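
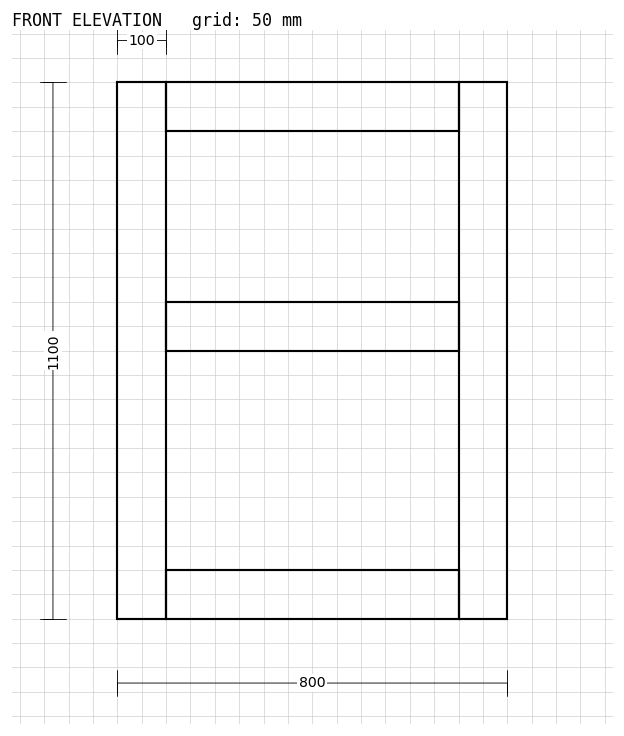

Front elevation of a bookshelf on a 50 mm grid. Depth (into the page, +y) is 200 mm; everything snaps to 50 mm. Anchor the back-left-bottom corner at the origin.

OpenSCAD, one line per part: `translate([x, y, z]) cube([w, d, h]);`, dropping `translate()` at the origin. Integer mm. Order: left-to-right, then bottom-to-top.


cube([100, 200, 1100]);
translate([100, 0, 0]) cube([600, 200, 100]);
translate([100, 0, 550]) cube([600, 200, 100]);
translate([100, 0, 1000]) cube([600, 200, 100]);
translate([700, 0, 0]) cube([100, 200, 1100]);


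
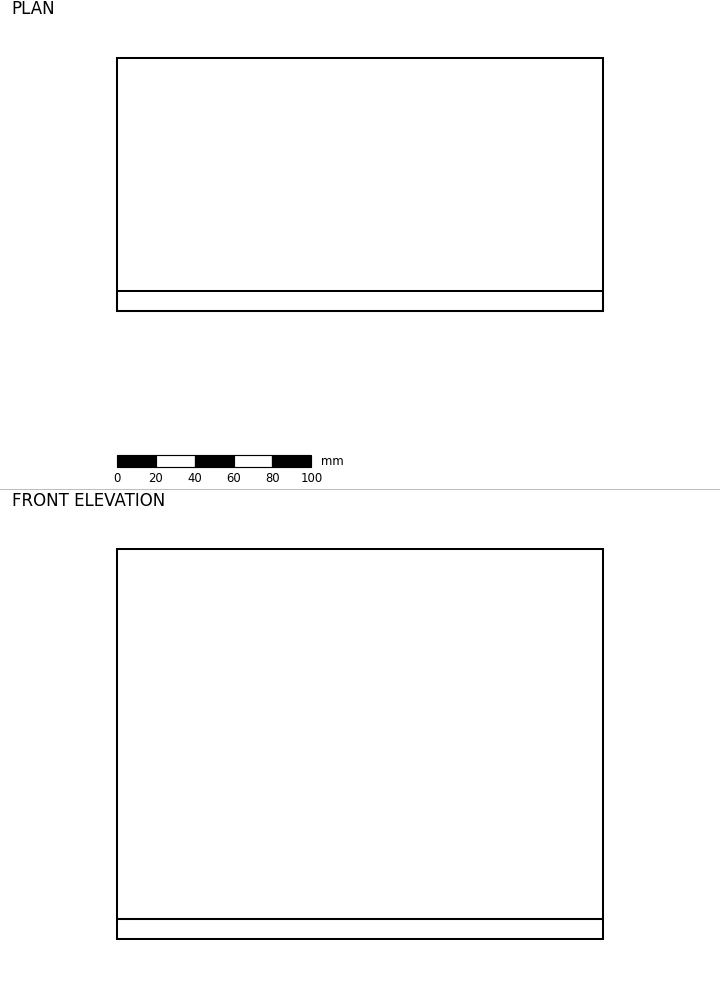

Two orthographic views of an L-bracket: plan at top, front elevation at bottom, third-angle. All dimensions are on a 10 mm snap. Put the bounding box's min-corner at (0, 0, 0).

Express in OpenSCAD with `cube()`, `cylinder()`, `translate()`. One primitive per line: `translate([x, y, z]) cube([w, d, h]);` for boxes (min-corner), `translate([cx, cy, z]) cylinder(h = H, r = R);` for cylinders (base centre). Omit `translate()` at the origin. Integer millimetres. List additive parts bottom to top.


cube([250, 130, 10]);
translate([0, 0, 10]) cube([250, 10, 190]);


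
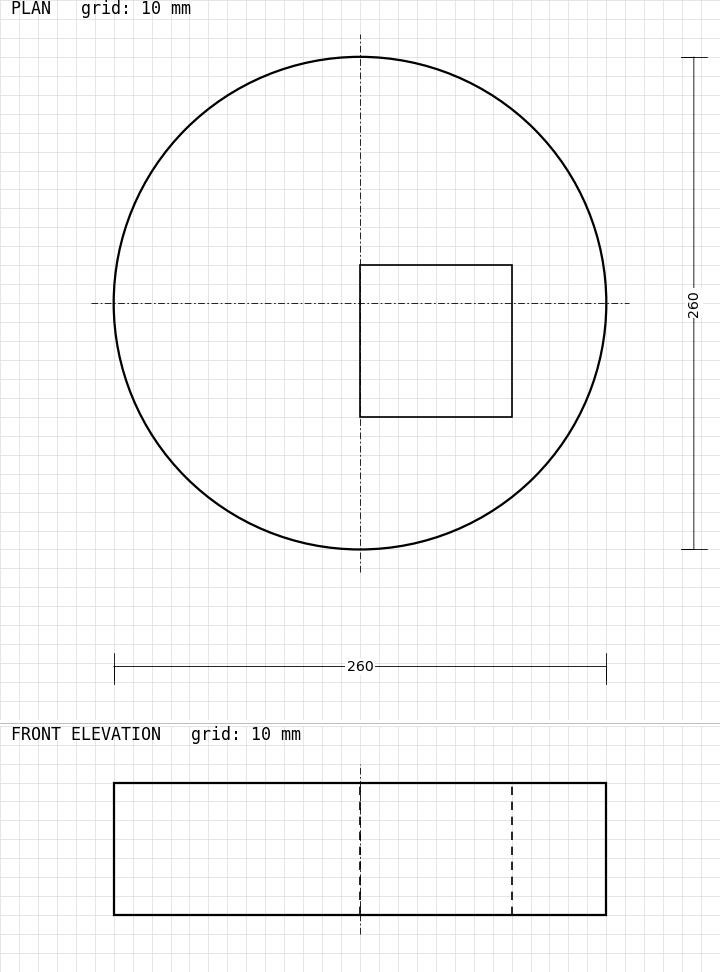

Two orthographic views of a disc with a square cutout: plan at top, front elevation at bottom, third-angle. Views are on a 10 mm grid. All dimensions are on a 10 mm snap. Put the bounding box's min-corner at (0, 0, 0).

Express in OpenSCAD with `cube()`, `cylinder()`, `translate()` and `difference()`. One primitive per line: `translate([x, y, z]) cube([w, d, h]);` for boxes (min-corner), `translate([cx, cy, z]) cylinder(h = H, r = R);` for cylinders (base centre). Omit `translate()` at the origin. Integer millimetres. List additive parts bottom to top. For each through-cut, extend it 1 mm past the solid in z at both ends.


difference() {
  translate([130, 130, 0]) cylinder(h = 70, r = 130);
  translate([130, 70, -1]) cube([80, 80, 72]);
}


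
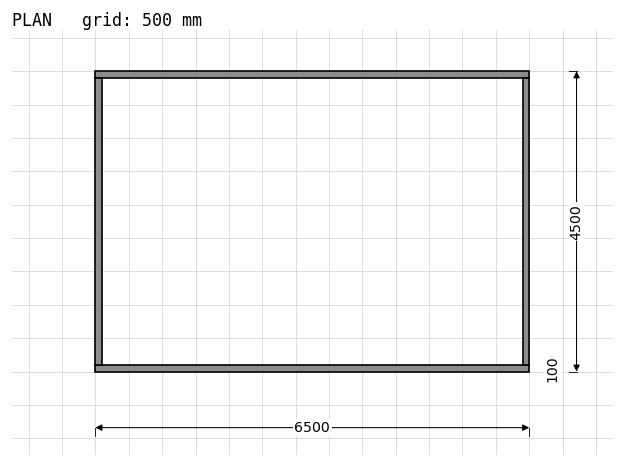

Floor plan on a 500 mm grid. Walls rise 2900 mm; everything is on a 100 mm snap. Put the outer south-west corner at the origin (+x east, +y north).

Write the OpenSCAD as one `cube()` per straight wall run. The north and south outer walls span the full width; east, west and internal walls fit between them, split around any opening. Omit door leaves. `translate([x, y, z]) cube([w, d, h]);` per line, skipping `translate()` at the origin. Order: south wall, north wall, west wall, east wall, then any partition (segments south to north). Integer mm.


cube([6500, 100, 2900]);
translate([0, 4400, 0]) cube([6500, 100, 2900]);
translate([0, 100, 0]) cube([100, 4300, 2900]);
translate([6400, 100, 0]) cube([100, 4300, 2900]);


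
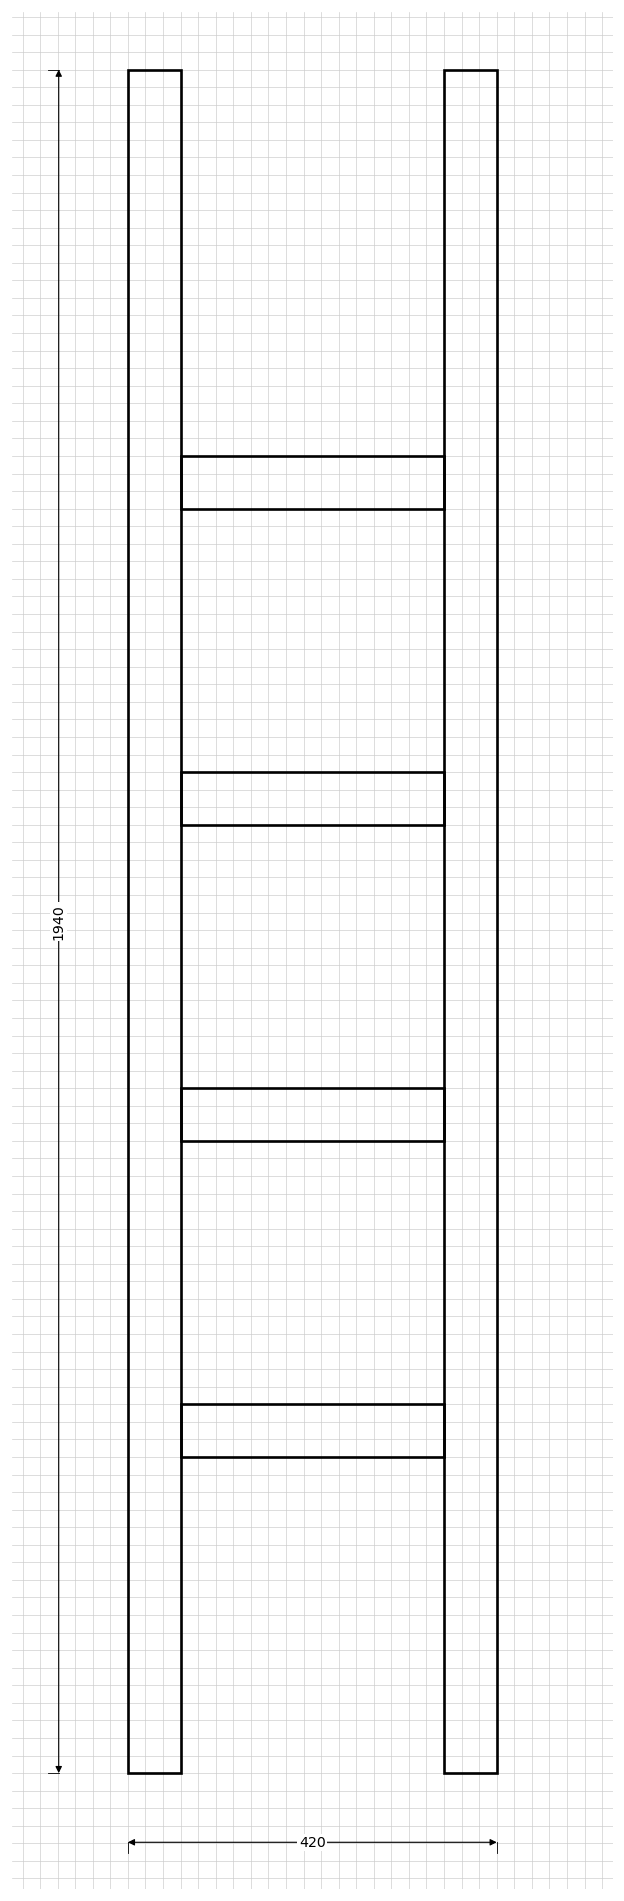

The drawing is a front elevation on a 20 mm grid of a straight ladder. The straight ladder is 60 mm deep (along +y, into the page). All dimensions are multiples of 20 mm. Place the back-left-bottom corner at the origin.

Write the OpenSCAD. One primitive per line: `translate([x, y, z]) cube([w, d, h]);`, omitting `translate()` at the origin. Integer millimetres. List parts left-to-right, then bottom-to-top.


cube([60, 60, 1940]);
translate([60, 0, 360]) cube([300, 60, 60]);
translate([60, 0, 720]) cube([300, 60, 60]);
translate([60, 0, 1080]) cube([300, 60, 60]);
translate([60, 0, 1440]) cube([300, 60, 60]);
translate([360, 0, 0]) cube([60, 60, 1940]);


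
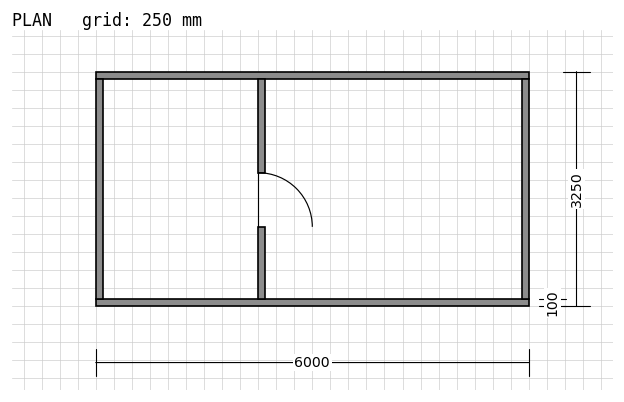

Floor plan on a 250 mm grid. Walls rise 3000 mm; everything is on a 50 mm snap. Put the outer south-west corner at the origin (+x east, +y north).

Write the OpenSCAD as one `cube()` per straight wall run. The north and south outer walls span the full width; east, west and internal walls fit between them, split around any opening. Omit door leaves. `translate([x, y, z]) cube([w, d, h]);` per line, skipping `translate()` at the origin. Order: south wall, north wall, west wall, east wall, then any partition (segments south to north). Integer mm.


cube([6000, 100, 3000]);
translate([0, 3150, 0]) cube([6000, 100, 3000]);
translate([0, 100, 0]) cube([100, 3050, 3000]);
translate([5900, 100, 0]) cube([100, 3050, 3000]);
translate([2250, 100, 0]) cube([100, 1000, 3000]);
translate([2250, 1850, 0]) cube([100, 1300, 3000]);


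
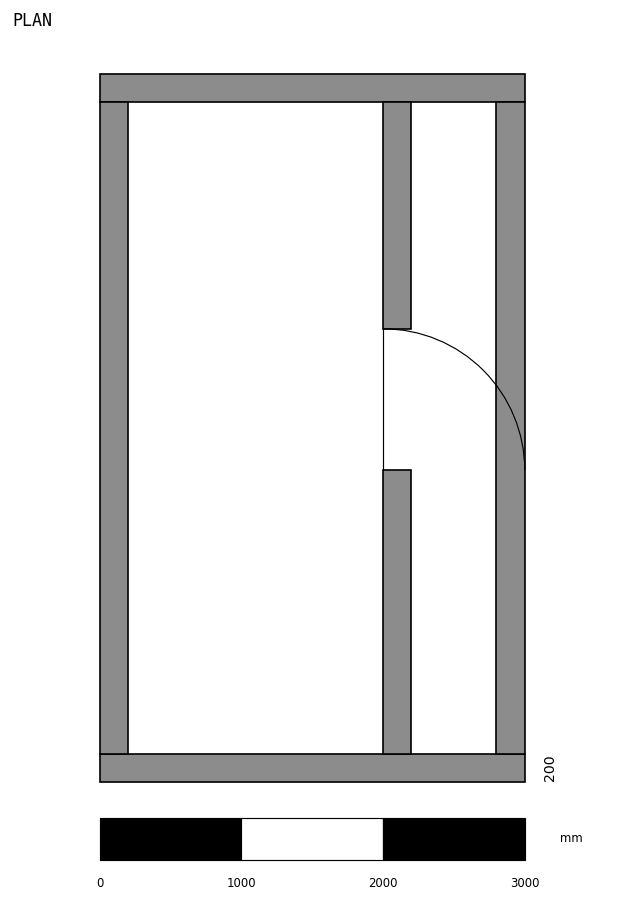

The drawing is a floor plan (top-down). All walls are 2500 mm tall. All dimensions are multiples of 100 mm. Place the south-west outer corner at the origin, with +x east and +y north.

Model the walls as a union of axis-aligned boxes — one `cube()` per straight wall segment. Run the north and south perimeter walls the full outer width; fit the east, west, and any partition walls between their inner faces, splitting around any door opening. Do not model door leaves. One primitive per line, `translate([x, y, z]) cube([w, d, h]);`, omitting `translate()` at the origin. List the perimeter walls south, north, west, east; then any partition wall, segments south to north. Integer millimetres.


cube([3000, 200, 2500]);
translate([0, 4800, 0]) cube([3000, 200, 2500]);
translate([0, 200, 0]) cube([200, 4600, 2500]);
translate([2800, 200, 0]) cube([200, 4600, 2500]);
translate([2000, 200, 0]) cube([200, 2000, 2500]);
translate([2000, 3200, 0]) cube([200, 1600, 2500]);


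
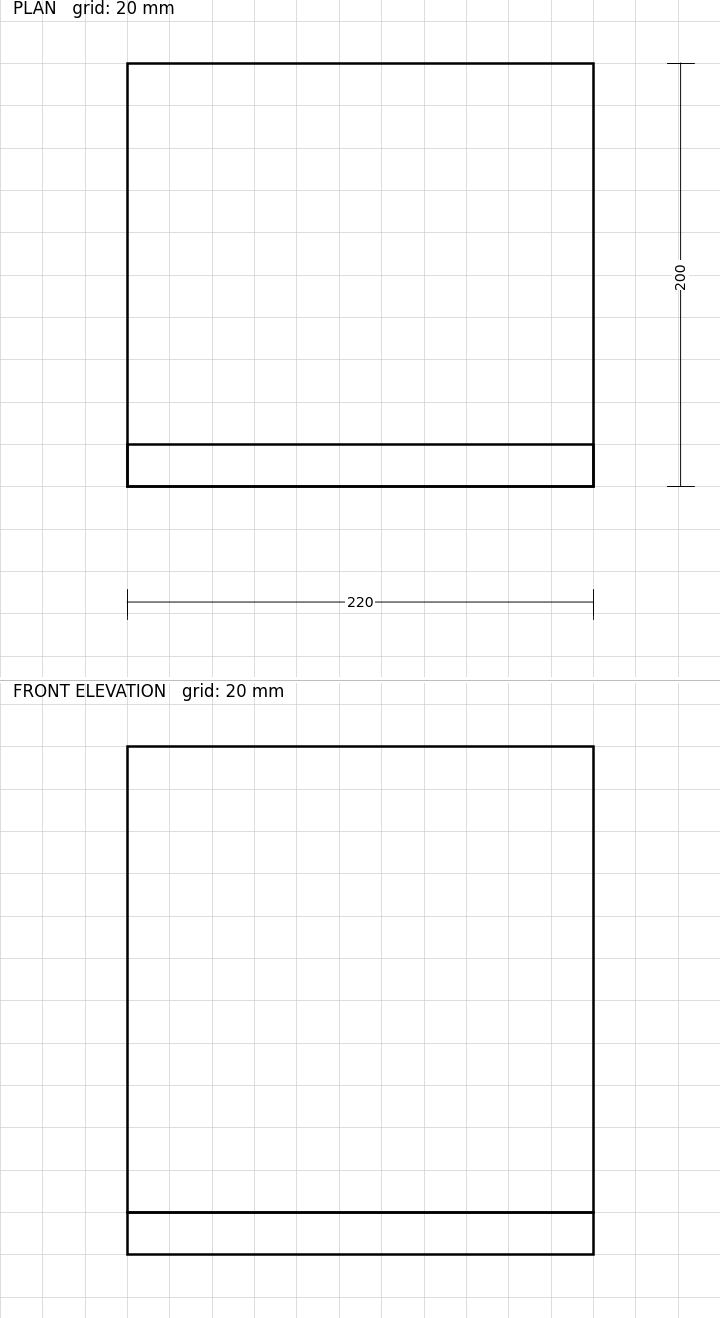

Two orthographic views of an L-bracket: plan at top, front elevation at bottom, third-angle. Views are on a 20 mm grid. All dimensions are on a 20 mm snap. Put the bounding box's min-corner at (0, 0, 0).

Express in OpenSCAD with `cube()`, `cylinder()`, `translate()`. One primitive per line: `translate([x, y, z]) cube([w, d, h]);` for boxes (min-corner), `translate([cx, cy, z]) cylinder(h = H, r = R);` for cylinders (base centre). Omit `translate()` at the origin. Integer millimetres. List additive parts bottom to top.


cube([220, 200, 20]);
translate([0, 0, 20]) cube([220, 20, 220]);


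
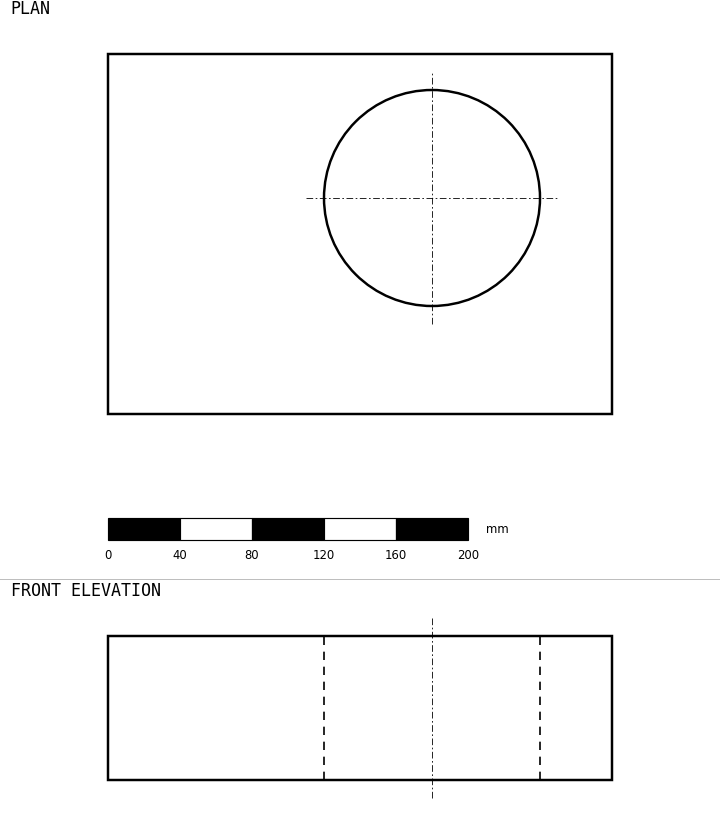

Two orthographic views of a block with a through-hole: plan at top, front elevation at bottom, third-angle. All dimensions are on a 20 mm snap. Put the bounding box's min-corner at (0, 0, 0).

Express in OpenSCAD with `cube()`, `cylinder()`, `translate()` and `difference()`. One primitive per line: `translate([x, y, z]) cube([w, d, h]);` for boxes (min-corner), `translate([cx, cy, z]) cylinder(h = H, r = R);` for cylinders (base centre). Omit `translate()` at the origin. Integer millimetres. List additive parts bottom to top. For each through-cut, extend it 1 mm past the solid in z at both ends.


difference() {
  cube([280, 200, 80]);
  translate([180, 120, -1]) cylinder(h = 82, r = 60);
}


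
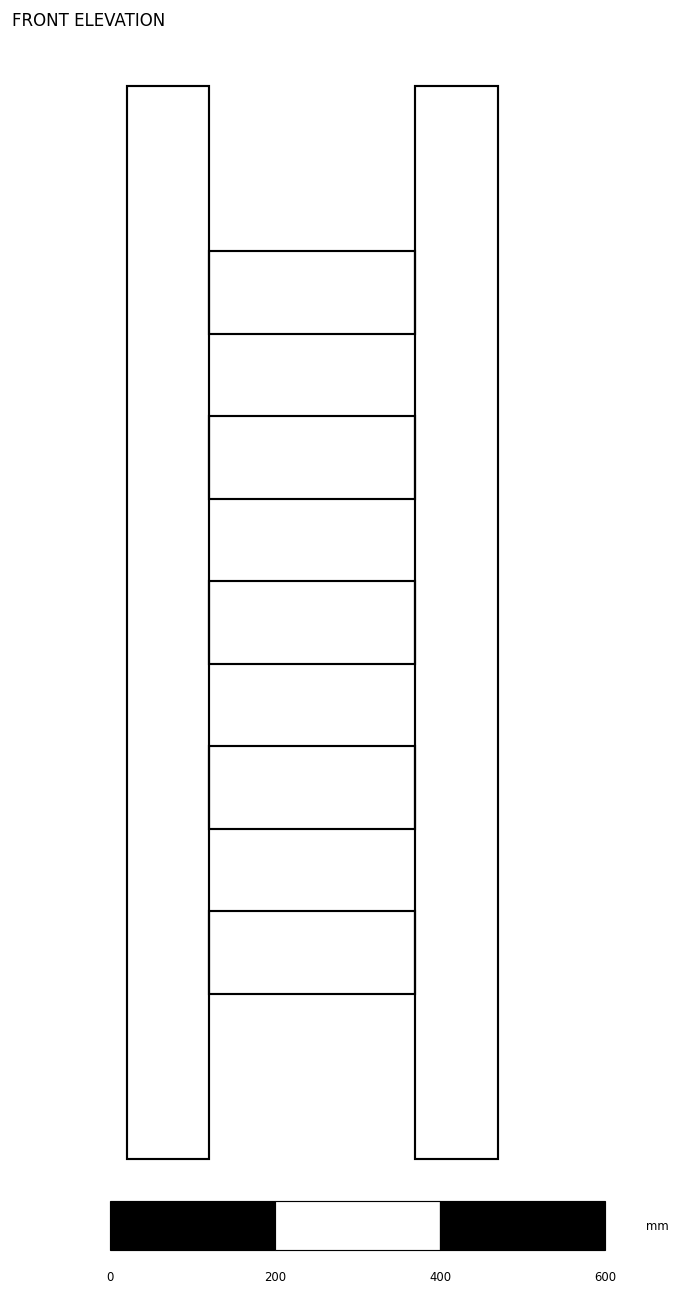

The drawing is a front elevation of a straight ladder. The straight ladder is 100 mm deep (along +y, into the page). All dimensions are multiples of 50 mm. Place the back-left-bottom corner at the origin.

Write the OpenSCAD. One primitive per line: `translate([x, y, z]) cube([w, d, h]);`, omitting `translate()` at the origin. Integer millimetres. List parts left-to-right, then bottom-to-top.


cube([100, 100, 1300]);
translate([100, 0, 200]) cube([250, 100, 100]);
translate([100, 0, 400]) cube([250, 100, 100]);
translate([100, 0, 600]) cube([250, 100, 100]);
translate([100, 0, 800]) cube([250, 100, 100]);
translate([100, 0, 1000]) cube([250, 100, 100]);
translate([350, 0, 0]) cube([100, 100, 1300]);


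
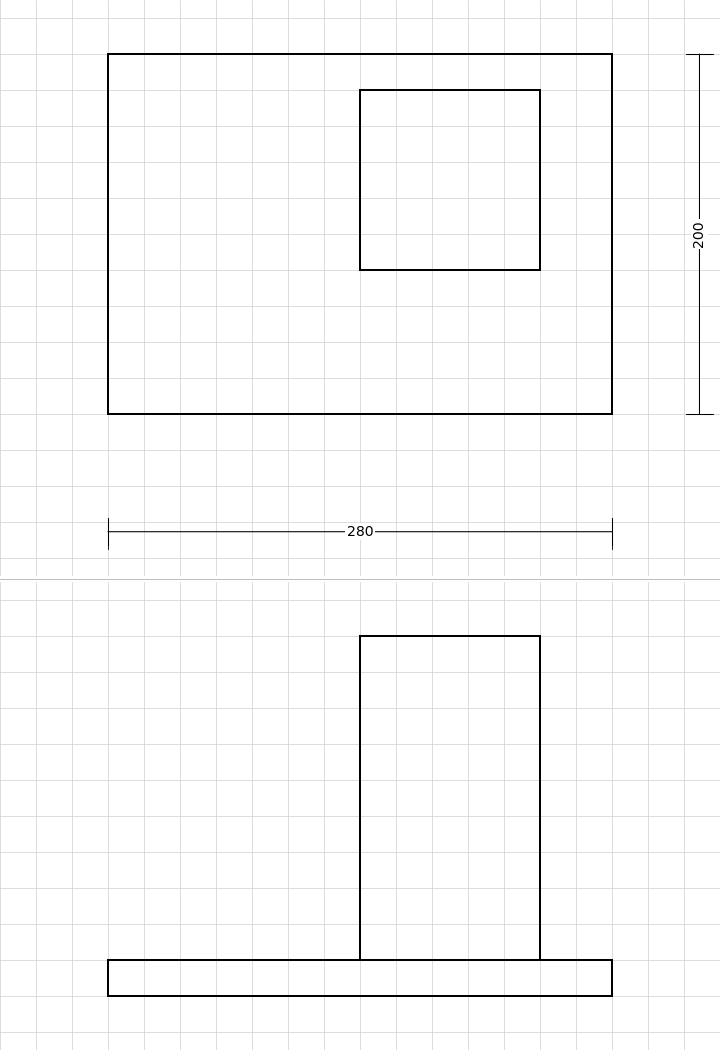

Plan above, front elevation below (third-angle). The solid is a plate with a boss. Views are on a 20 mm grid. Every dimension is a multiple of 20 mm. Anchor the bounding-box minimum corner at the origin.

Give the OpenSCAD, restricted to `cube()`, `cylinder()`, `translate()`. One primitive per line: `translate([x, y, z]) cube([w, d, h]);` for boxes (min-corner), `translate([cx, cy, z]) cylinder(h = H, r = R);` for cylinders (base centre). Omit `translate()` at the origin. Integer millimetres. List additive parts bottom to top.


cube([280, 200, 20]);
translate([140, 80, 20]) cube([100, 100, 180]);


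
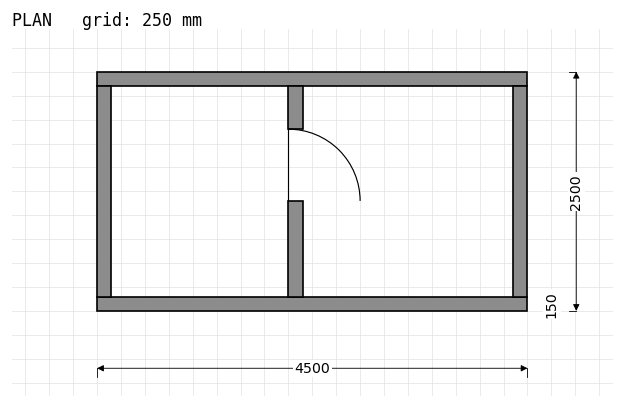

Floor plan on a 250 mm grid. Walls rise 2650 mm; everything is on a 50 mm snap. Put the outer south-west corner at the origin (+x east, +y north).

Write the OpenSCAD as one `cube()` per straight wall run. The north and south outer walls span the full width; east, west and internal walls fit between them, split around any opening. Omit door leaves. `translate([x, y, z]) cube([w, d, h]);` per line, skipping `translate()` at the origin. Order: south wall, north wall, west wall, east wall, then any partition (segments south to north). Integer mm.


cube([4500, 150, 2650]);
translate([0, 2350, 0]) cube([4500, 150, 2650]);
translate([0, 150, 0]) cube([150, 2200, 2650]);
translate([4350, 150, 0]) cube([150, 2200, 2650]);
translate([2000, 150, 0]) cube([150, 1000, 2650]);
translate([2000, 1900, 0]) cube([150, 450, 2650]);


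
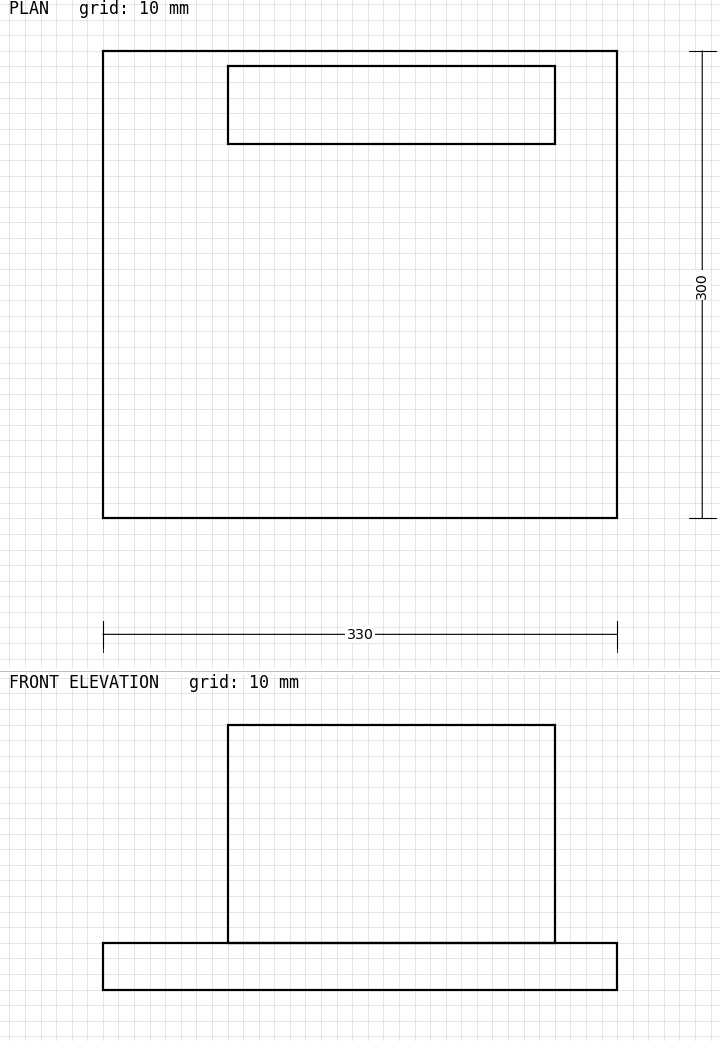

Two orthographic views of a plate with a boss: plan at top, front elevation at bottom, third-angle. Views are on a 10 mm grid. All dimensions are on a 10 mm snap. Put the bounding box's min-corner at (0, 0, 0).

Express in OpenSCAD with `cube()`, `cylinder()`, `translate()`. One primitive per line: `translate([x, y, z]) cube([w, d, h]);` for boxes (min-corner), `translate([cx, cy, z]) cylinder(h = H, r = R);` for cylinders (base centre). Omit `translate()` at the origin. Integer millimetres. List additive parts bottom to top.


cube([330, 300, 30]);
translate([80, 240, 30]) cube([210, 50, 140]);


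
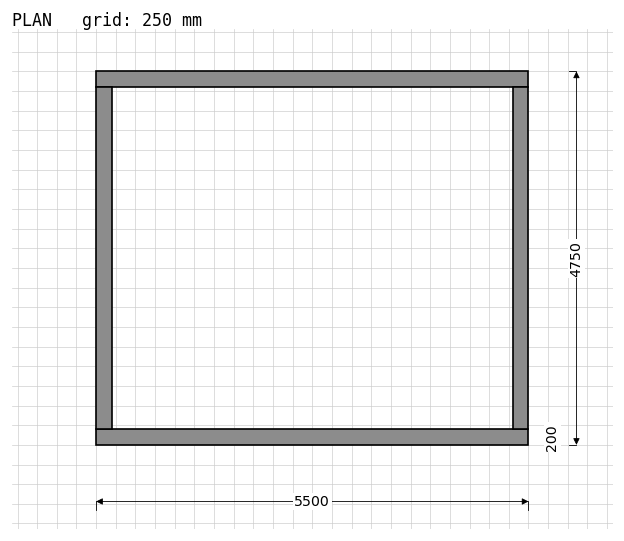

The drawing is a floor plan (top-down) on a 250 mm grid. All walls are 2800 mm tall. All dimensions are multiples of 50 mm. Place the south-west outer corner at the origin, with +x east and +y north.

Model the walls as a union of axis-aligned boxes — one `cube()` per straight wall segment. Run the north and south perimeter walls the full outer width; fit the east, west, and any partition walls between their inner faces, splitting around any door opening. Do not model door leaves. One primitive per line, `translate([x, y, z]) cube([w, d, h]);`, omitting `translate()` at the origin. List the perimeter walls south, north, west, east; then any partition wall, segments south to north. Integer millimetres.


cube([5500, 200, 2800]);
translate([0, 4550, 0]) cube([5500, 200, 2800]);
translate([0, 200, 0]) cube([200, 4350, 2800]);
translate([5300, 200, 0]) cube([200, 4350, 2800]);


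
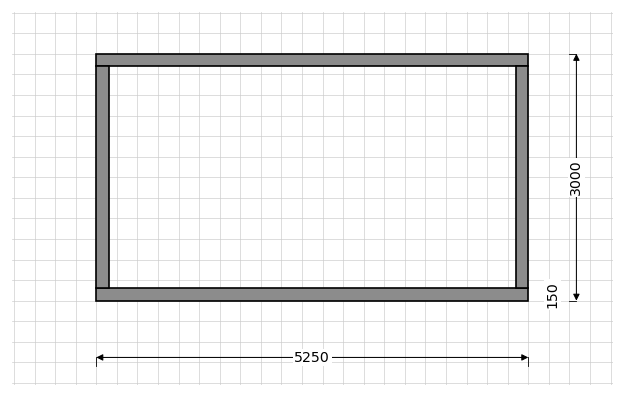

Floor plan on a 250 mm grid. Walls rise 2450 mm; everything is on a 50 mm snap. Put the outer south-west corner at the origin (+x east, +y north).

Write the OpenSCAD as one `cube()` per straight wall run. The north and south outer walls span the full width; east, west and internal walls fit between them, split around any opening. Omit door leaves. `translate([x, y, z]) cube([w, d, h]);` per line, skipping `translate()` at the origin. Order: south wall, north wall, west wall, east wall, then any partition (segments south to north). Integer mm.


cube([5250, 150, 2450]);
translate([0, 2850, 0]) cube([5250, 150, 2450]);
translate([0, 150, 0]) cube([150, 2700, 2450]);
translate([5100, 150, 0]) cube([150, 2700, 2450]);


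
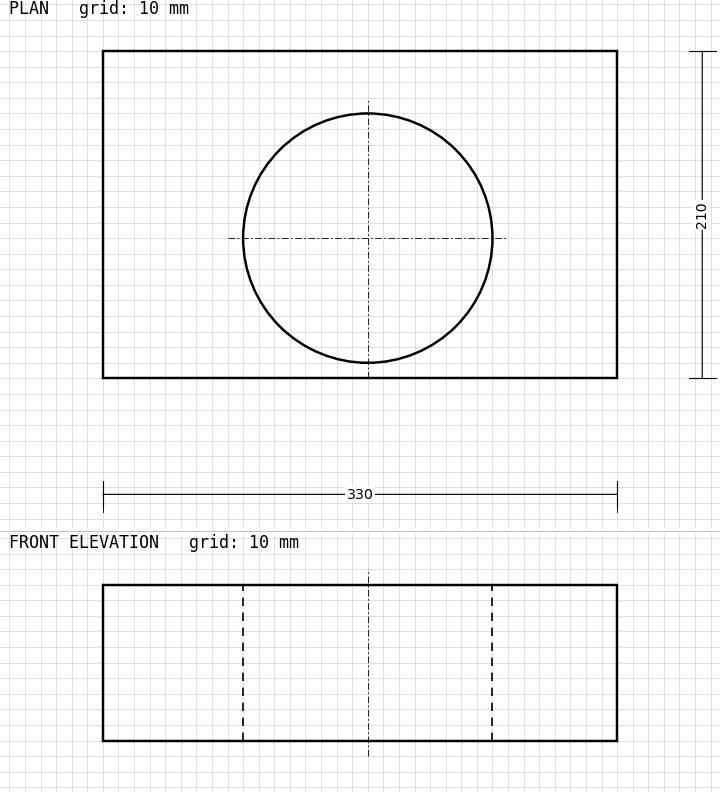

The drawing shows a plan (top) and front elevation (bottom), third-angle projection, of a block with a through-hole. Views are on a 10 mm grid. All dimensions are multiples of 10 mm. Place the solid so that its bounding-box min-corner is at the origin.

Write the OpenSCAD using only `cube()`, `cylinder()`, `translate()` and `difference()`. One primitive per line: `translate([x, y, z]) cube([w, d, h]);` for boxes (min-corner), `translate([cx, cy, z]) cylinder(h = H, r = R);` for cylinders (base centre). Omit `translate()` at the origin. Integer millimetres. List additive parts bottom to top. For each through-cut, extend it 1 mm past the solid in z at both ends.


difference() {
  cube([330, 210, 100]);
  translate([170, 90, -1]) cylinder(h = 102, r = 80);
}


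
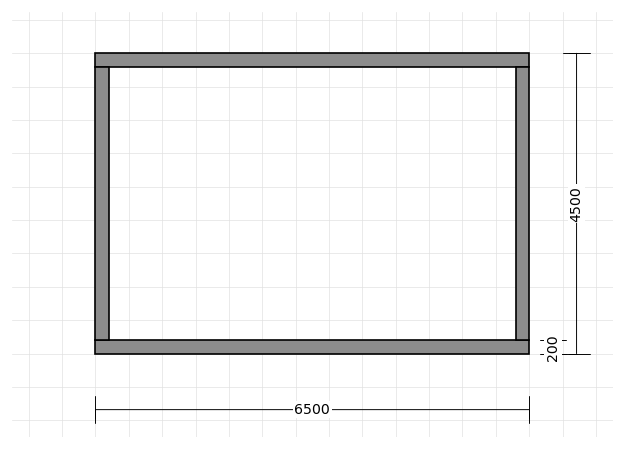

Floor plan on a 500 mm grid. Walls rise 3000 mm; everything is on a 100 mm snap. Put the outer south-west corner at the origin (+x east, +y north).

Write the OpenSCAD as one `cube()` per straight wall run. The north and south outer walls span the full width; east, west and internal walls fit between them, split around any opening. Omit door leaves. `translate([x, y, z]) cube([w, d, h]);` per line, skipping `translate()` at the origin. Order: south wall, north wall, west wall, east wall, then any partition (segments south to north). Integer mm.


cube([6500, 200, 3000]);
translate([0, 4300, 0]) cube([6500, 200, 3000]);
translate([0, 200, 0]) cube([200, 4100, 3000]);
translate([6300, 200, 0]) cube([200, 4100, 3000]);


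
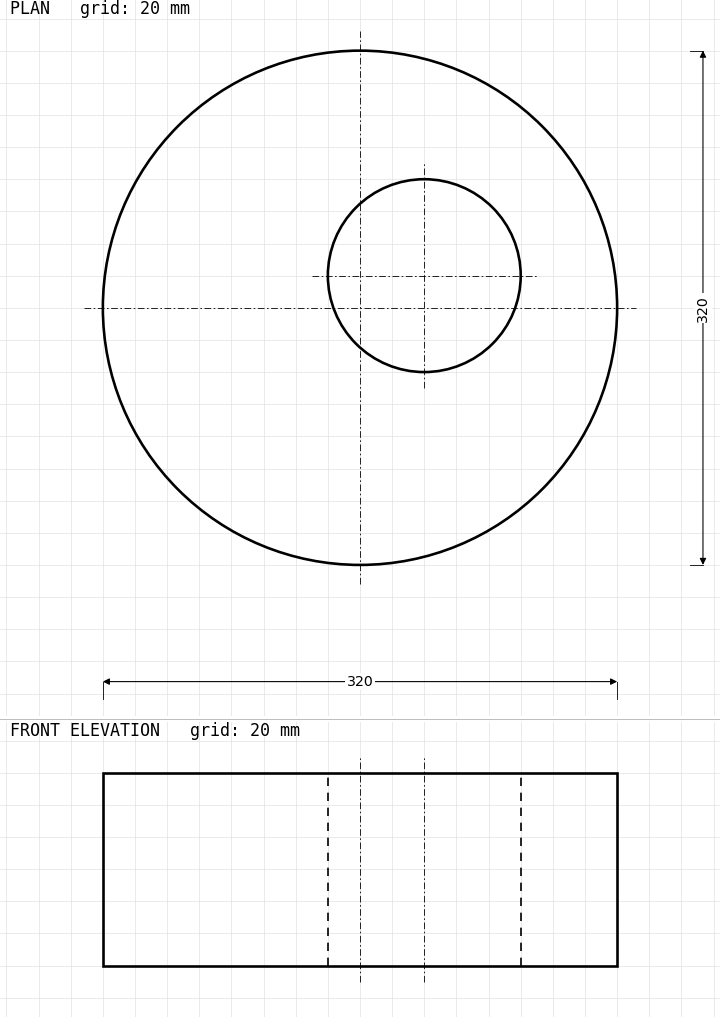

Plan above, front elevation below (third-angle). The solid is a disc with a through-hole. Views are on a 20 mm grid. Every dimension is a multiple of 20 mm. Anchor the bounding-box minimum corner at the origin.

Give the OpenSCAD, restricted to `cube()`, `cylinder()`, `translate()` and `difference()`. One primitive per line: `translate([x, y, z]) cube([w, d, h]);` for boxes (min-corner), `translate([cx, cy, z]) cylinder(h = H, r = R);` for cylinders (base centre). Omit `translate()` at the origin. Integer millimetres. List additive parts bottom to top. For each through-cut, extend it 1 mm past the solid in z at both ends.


difference() {
  translate([160, 160, 0]) cylinder(h = 120, r = 160);
  translate([200, 180, -1]) cylinder(h = 122, r = 60);
}


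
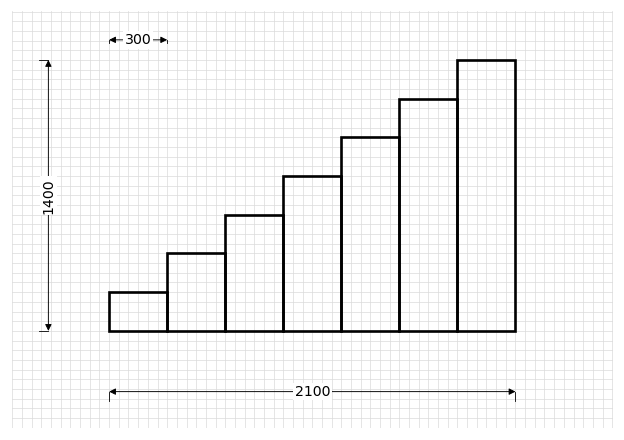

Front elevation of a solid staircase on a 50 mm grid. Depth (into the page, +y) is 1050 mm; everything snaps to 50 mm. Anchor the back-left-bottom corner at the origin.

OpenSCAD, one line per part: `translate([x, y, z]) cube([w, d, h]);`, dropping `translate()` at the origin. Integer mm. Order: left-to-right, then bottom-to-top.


cube([300, 1050, 200]);
translate([300, 0, 0]) cube([300, 1050, 400]);
translate([600, 0, 0]) cube([300, 1050, 600]);
translate([900, 0, 0]) cube([300, 1050, 800]);
translate([1200, 0, 0]) cube([300, 1050, 1000]);
translate([1500, 0, 0]) cube([300, 1050, 1200]);
translate([1800, 0, 0]) cube([300, 1050, 1400]);


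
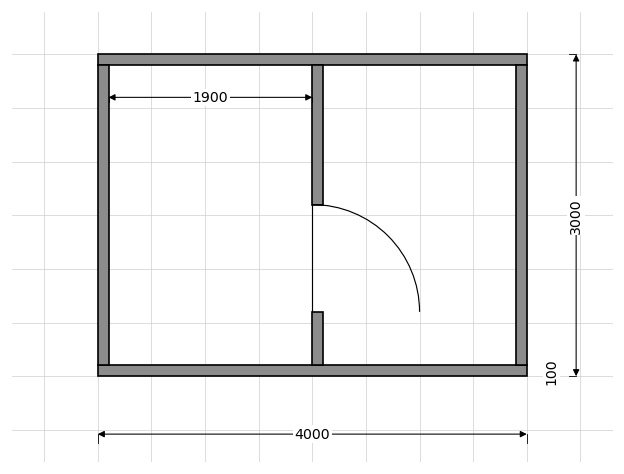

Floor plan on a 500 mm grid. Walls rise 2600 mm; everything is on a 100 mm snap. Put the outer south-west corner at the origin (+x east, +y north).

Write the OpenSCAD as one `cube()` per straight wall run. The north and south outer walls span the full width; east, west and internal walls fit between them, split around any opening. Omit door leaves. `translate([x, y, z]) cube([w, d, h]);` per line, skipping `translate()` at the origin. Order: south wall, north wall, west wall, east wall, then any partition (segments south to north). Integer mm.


cube([4000, 100, 2600]);
translate([0, 2900, 0]) cube([4000, 100, 2600]);
translate([0, 100, 0]) cube([100, 2800, 2600]);
translate([3900, 100, 0]) cube([100, 2800, 2600]);
translate([2000, 100, 0]) cube([100, 500, 2600]);
translate([2000, 1600, 0]) cube([100, 1300, 2600]);


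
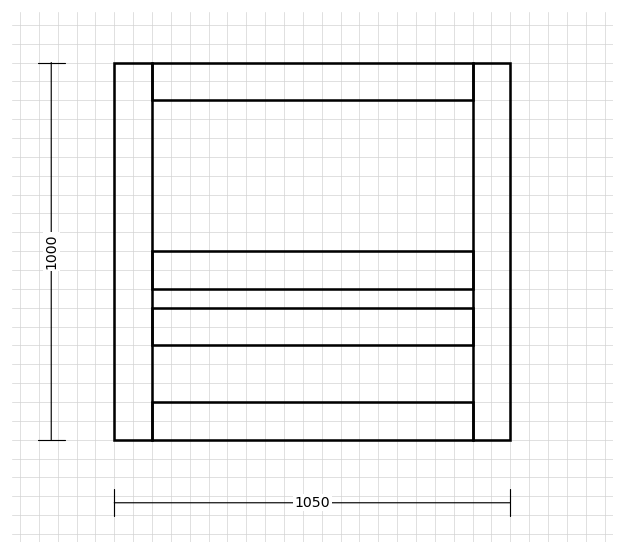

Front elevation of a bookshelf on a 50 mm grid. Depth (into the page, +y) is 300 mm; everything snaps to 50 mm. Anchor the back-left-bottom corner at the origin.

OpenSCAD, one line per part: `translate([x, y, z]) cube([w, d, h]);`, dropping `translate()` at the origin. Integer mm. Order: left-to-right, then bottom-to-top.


cube([100, 300, 1000]);
translate([100, 0, 0]) cube([850, 300, 100]);
translate([100, 0, 250]) cube([850, 300, 100]);
translate([100, 0, 400]) cube([850, 300, 100]);
translate([100, 0, 900]) cube([850, 300, 100]);
translate([950, 0, 0]) cube([100, 300, 1000]);


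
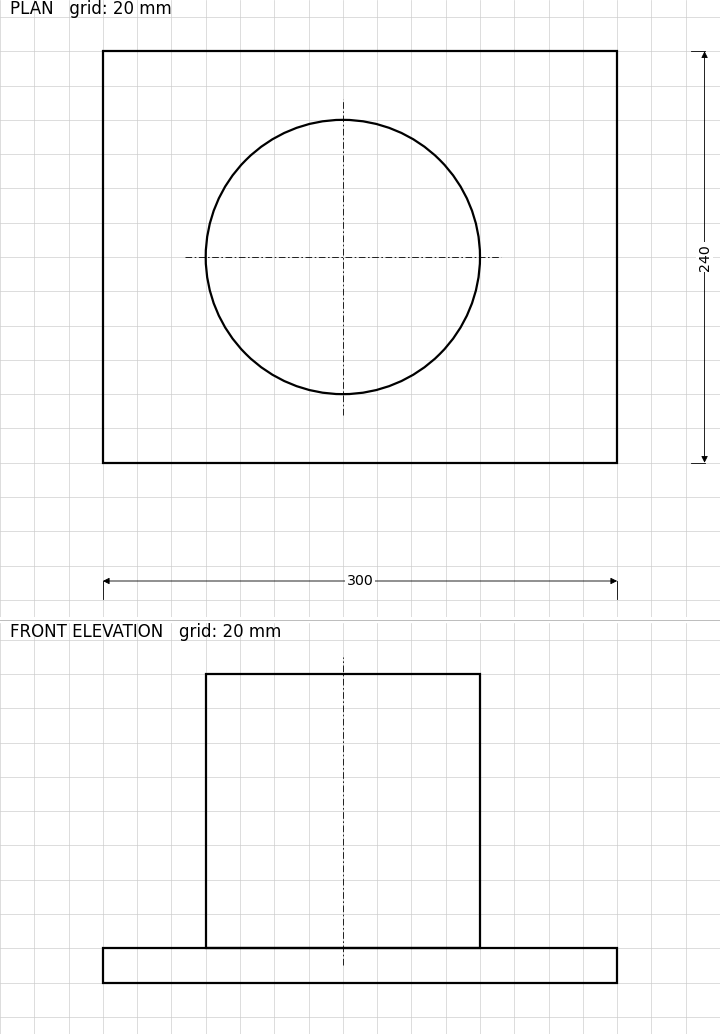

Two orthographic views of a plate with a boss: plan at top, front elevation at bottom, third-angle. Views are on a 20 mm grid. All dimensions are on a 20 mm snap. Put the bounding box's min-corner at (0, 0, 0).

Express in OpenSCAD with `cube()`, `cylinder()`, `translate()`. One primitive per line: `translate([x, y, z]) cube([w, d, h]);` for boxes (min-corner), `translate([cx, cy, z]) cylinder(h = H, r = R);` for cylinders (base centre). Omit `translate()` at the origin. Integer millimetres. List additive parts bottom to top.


cube([300, 240, 20]);
translate([140, 120, 20]) cylinder(h = 160, r = 80);


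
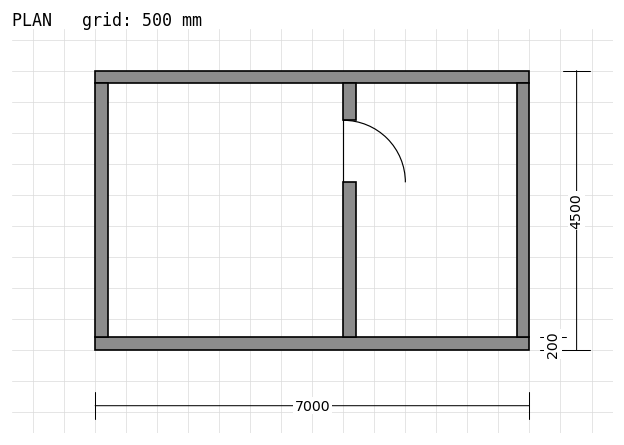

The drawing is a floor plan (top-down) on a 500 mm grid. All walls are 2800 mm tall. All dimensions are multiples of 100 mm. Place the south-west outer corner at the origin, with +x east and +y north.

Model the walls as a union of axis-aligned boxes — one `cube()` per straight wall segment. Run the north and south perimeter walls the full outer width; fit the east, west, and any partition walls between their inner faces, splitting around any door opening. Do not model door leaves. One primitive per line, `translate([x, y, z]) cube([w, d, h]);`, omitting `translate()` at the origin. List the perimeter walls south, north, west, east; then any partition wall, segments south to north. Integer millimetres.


cube([7000, 200, 2800]);
translate([0, 4300, 0]) cube([7000, 200, 2800]);
translate([0, 200, 0]) cube([200, 4100, 2800]);
translate([6800, 200, 0]) cube([200, 4100, 2800]);
translate([4000, 200, 0]) cube([200, 2500, 2800]);
translate([4000, 3700, 0]) cube([200, 600, 2800]);


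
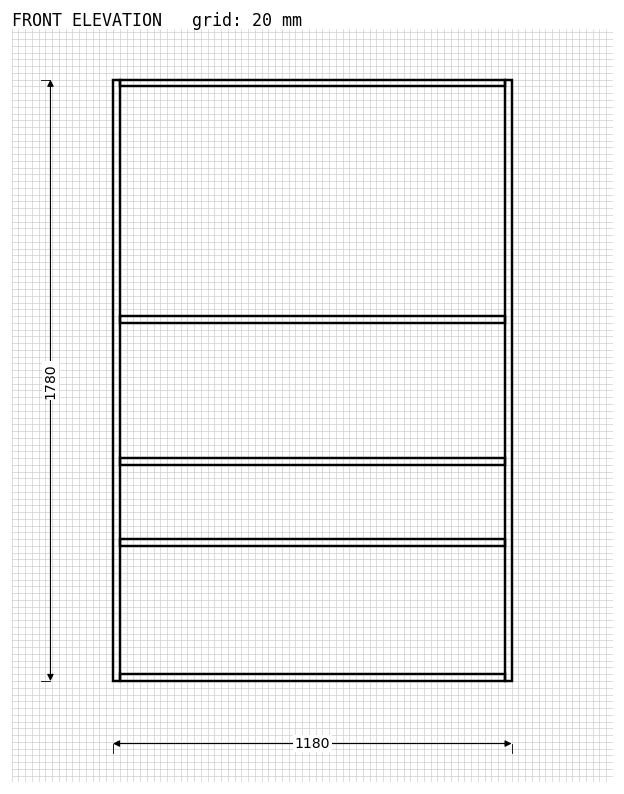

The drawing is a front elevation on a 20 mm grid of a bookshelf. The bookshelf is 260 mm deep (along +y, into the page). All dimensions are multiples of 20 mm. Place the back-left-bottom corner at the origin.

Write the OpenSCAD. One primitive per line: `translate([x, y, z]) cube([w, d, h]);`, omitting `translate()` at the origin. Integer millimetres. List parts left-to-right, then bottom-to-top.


cube([20, 260, 1780]);
translate([20, 0, 0]) cube([1140, 260, 20]);
translate([20, 0, 400]) cube([1140, 260, 20]);
translate([20, 0, 640]) cube([1140, 260, 20]);
translate([20, 0, 1060]) cube([1140, 260, 20]);
translate([20, 0, 1760]) cube([1140, 260, 20]);
translate([1160, 0, 0]) cube([20, 260, 1780]);


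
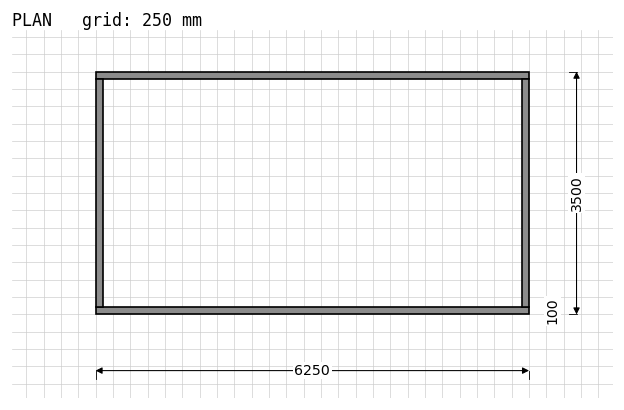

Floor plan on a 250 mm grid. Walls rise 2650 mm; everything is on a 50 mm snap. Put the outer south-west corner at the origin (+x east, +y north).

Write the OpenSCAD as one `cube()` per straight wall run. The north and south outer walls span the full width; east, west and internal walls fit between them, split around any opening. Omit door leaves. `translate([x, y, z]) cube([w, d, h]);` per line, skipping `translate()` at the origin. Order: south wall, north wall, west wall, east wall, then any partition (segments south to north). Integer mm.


cube([6250, 100, 2650]);
translate([0, 3400, 0]) cube([6250, 100, 2650]);
translate([0, 100, 0]) cube([100, 3300, 2650]);
translate([6150, 100, 0]) cube([100, 3300, 2650]);


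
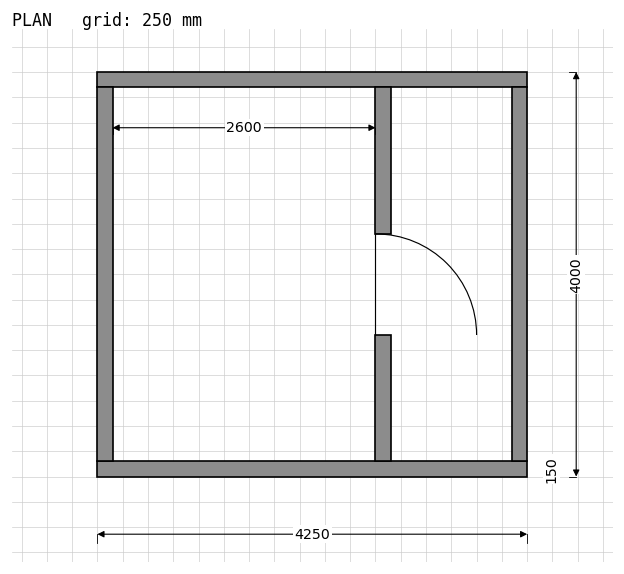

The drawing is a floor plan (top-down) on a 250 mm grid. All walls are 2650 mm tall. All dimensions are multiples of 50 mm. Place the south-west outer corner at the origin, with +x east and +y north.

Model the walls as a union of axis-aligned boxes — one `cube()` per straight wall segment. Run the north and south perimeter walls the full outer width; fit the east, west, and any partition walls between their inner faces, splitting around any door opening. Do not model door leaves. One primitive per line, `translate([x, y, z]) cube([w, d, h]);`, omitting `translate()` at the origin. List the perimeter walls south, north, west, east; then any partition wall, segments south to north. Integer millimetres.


cube([4250, 150, 2650]);
translate([0, 3850, 0]) cube([4250, 150, 2650]);
translate([0, 150, 0]) cube([150, 3700, 2650]);
translate([4100, 150, 0]) cube([150, 3700, 2650]);
translate([2750, 150, 0]) cube([150, 1250, 2650]);
translate([2750, 2400, 0]) cube([150, 1450, 2650]);


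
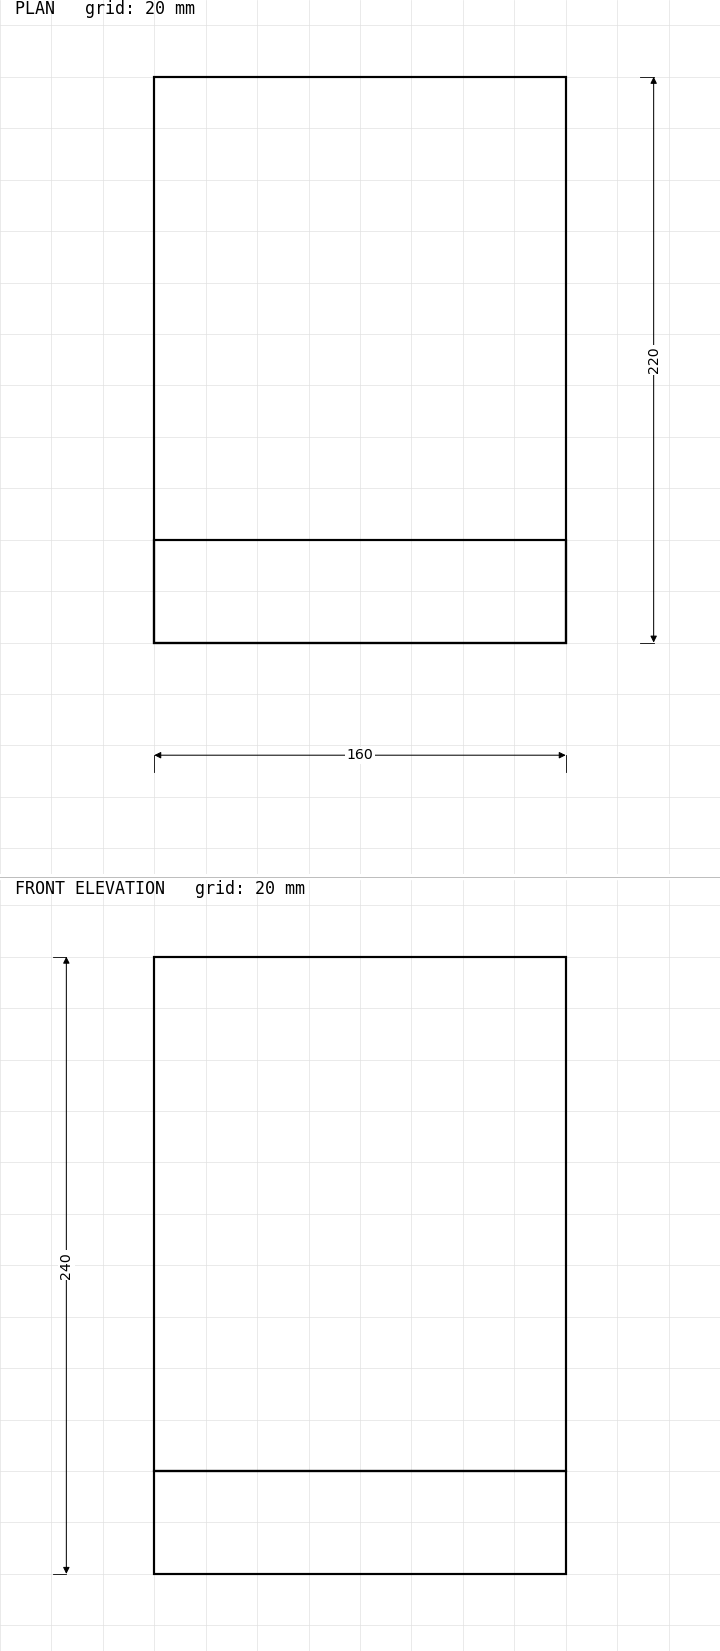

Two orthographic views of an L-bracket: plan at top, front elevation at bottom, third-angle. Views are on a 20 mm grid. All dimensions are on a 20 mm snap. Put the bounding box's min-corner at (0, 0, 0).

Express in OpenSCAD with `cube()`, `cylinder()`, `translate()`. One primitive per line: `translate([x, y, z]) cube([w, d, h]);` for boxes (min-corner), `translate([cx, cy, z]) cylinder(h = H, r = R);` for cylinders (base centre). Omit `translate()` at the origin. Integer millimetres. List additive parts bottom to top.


cube([160, 220, 40]);
translate([0, 0, 40]) cube([160, 40, 200]);


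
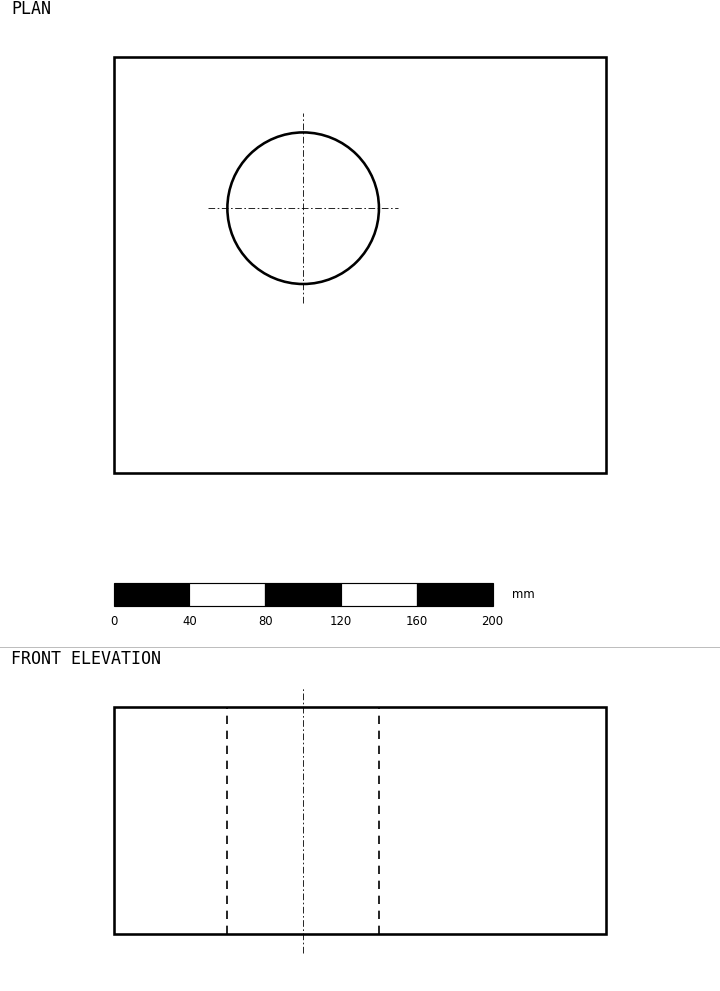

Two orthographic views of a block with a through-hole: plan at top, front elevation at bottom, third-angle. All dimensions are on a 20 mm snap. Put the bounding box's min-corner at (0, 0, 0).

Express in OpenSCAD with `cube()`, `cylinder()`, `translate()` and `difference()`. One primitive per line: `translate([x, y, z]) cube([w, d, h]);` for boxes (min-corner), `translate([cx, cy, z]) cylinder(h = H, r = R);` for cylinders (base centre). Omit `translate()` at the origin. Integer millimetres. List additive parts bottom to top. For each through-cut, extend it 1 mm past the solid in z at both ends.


difference() {
  cube([260, 220, 120]);
  translate([100, 140, -1]) cylinder(h = 122, r = 40);
}


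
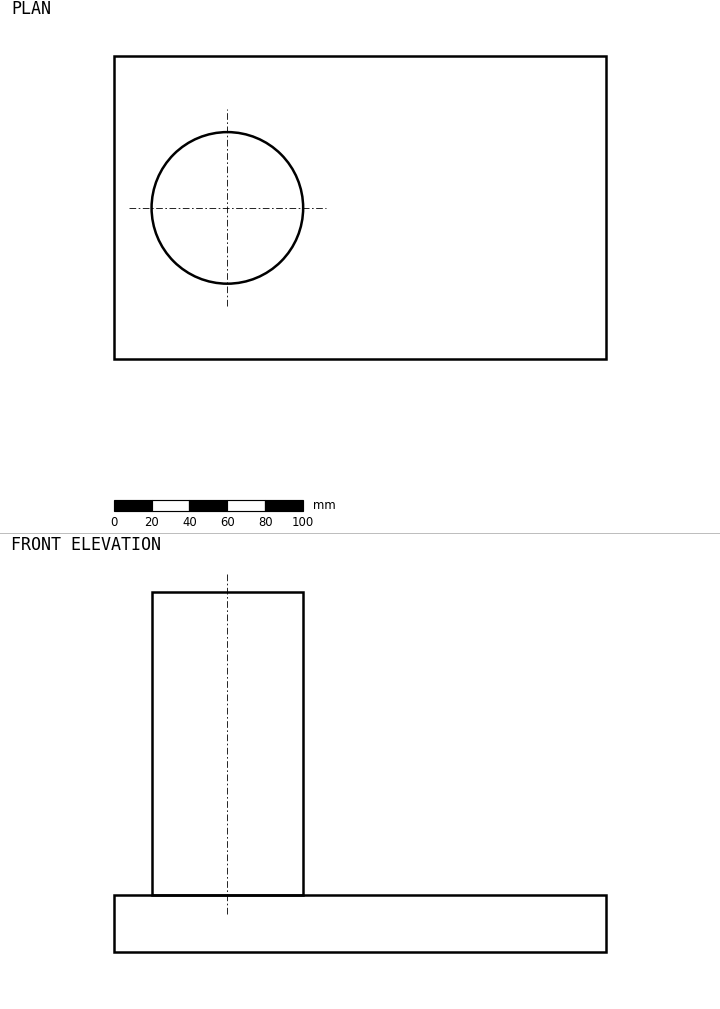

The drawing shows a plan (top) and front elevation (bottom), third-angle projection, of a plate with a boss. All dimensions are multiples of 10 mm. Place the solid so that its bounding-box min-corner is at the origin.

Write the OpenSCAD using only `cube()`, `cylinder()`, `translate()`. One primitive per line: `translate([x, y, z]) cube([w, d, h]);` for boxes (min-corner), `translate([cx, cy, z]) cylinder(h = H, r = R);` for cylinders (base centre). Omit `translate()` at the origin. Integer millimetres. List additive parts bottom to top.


cube([260, 160, 30]);
translate([60, 80, 30]) cylinder(h = 160, r = 40);


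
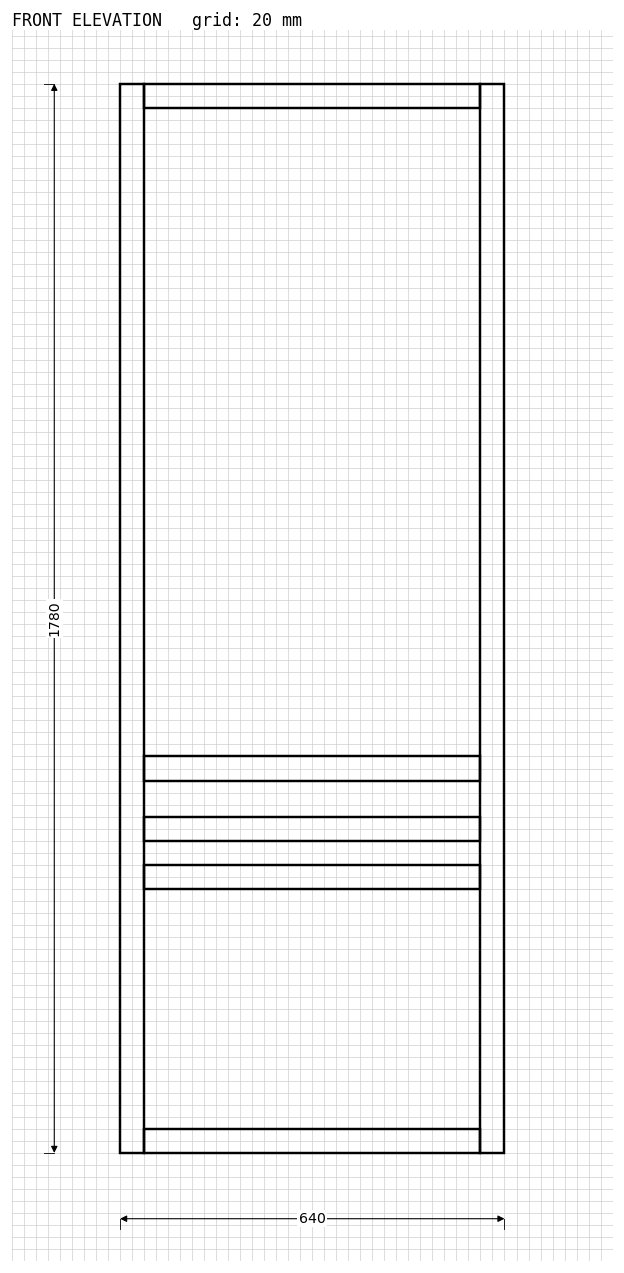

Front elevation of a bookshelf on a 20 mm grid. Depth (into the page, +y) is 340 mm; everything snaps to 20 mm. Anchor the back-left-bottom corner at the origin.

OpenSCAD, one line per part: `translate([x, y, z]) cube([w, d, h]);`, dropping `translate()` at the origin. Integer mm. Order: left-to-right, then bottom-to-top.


cube([40, 340, 1780]);
translate([40, 0, 0]) cube([560, 340, 40]);
translate([40, 0, 440]) cube([560, 340, 40]);
translate([40, 0, 520]) cube([560, 340, 40]);
translate([40, 0, 620]) cube([560, 340, 40]);
translate([40, 0, 1740]) cube([560, 340, 40]);
translate([600, 0, 0]) cube([40, 340, 1780]);


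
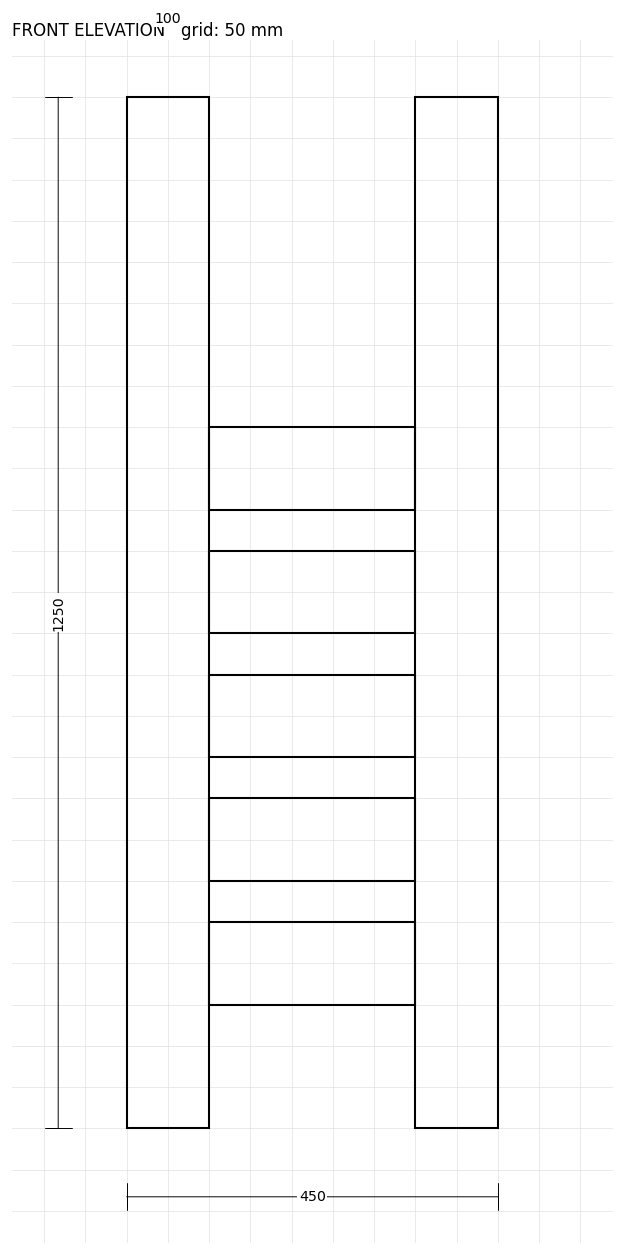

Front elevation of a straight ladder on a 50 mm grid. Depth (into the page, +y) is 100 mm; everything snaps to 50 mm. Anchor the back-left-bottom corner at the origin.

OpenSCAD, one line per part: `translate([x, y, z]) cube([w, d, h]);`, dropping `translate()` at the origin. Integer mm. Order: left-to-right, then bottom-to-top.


cube([100, 100, 1250]);
translate([100, 0, 150]) cube([250, 100, 100]);
translate([100, 0, 300]) cube([250, 100, 100]);
translate([100, 0, 450]) cube([250, 100, 100]);
translate([100, 0, 600]) cube([250, 100, 100]);
translate([100, 0, 750]) cube([250, 100, 100]);
translate([350, 0, 0]) cube([100, 100, 1250]);


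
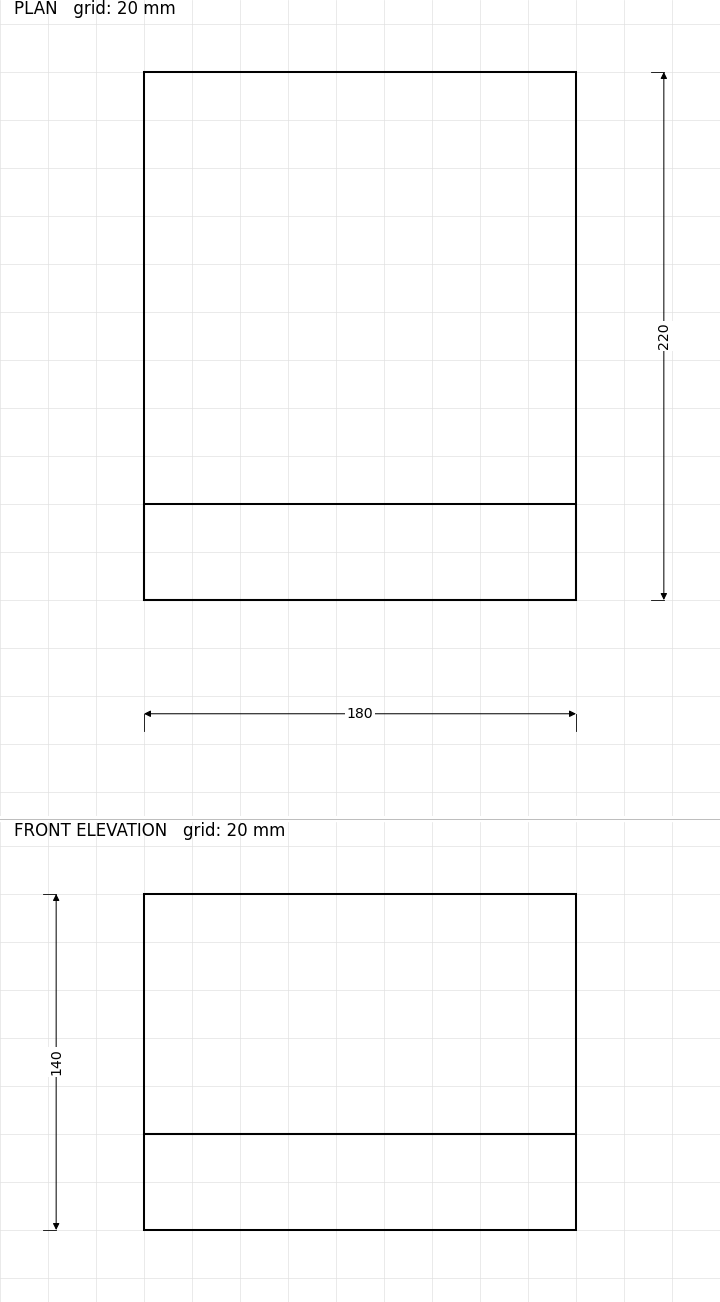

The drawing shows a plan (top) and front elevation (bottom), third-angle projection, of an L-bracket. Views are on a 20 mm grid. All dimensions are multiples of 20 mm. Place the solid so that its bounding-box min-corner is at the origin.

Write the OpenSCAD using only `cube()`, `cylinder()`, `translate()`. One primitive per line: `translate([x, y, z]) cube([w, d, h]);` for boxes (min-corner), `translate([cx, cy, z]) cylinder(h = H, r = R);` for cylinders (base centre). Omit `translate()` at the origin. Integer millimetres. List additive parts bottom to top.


cube([180, 220, 40]);
translate([0, 0, 40]) cube([180, 40, 100]);


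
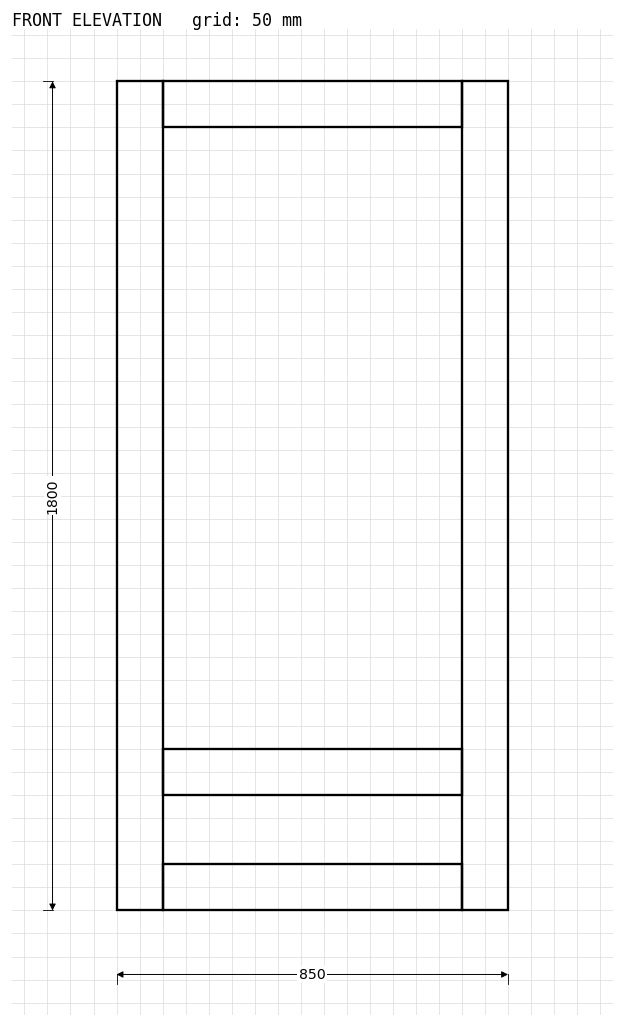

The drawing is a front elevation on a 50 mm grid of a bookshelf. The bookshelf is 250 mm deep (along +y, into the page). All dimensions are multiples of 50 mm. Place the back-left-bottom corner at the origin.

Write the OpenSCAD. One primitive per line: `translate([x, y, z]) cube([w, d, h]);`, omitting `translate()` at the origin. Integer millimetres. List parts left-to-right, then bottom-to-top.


cube([100, 250, 1800]);
translate([100, 0, 0]) cube([650, 250, 100]);
translate([100, 0, 250]) cube([650, 250, 100]);
translate([100, 0, 1700]) cube([650, 250, 100]);
translate([750, 0, 0]) cube([100, 250, 1800]);


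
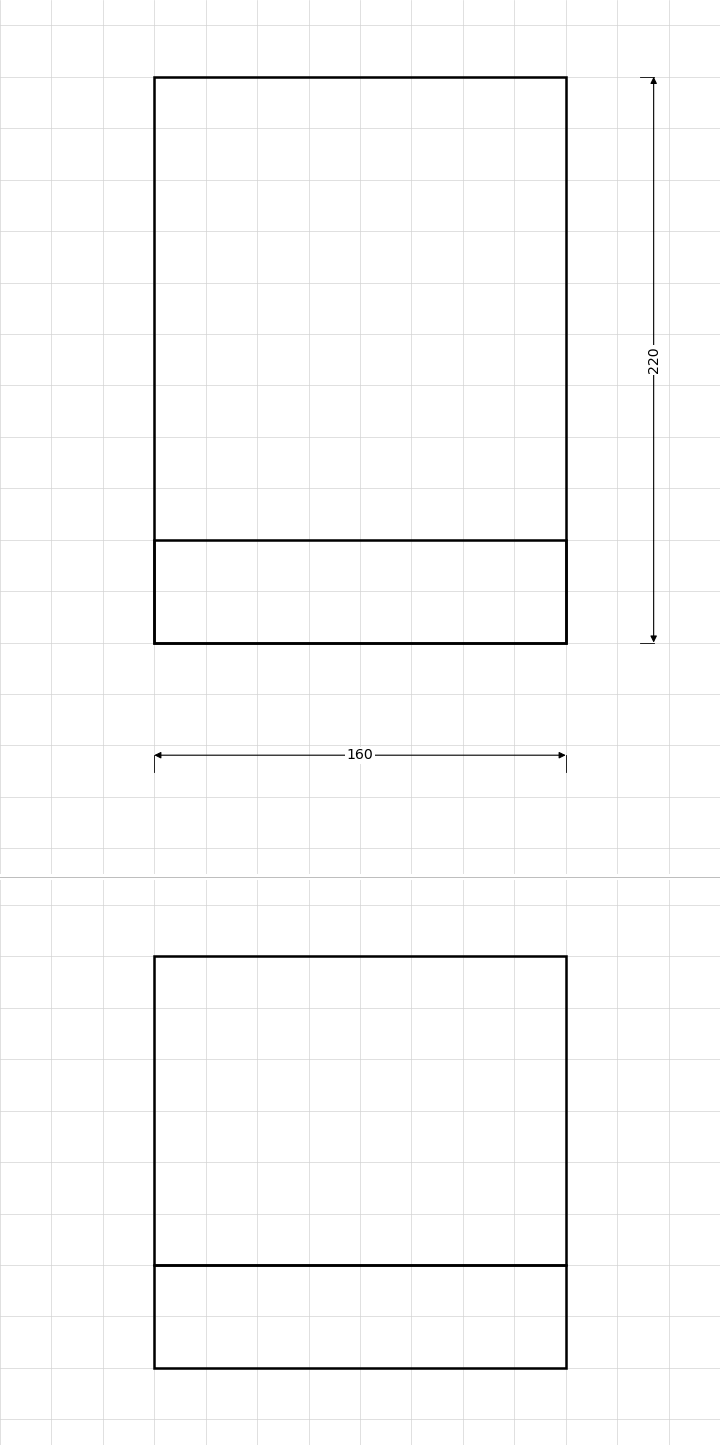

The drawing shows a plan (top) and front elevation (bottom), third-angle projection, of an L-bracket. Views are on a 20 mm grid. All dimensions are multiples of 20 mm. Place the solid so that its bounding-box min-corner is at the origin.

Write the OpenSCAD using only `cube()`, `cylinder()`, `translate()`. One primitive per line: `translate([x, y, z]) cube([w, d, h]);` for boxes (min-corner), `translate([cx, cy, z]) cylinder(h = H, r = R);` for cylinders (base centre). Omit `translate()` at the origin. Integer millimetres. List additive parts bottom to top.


cube([160, 220, 40]);
translate([0, 0, 40]) cube([160, 40, 120]);


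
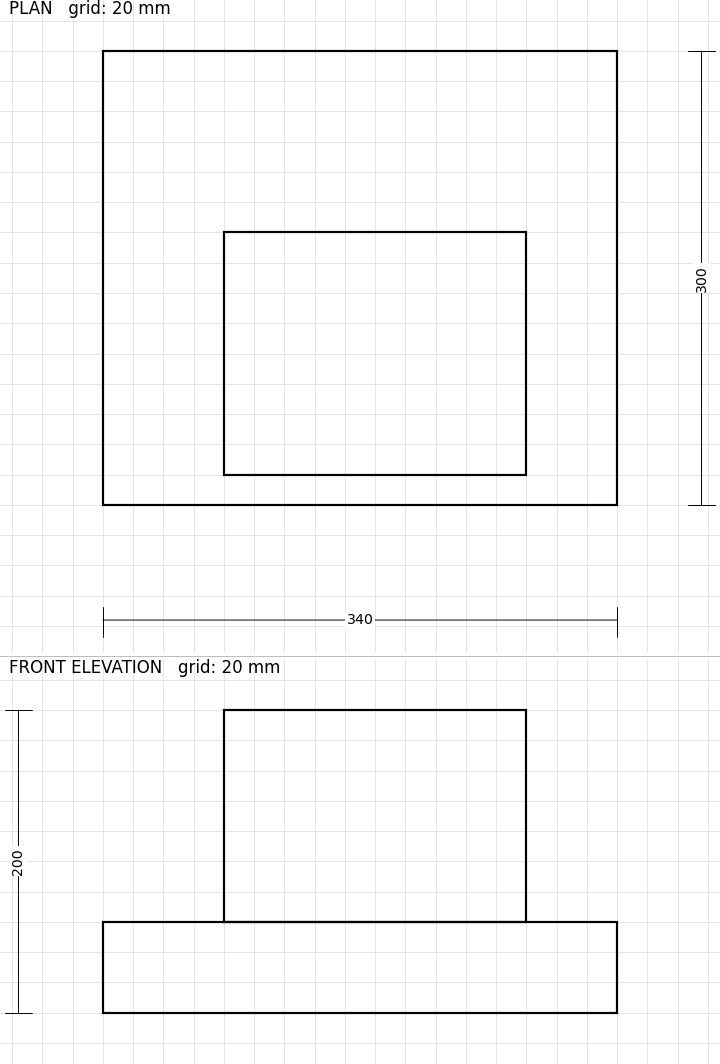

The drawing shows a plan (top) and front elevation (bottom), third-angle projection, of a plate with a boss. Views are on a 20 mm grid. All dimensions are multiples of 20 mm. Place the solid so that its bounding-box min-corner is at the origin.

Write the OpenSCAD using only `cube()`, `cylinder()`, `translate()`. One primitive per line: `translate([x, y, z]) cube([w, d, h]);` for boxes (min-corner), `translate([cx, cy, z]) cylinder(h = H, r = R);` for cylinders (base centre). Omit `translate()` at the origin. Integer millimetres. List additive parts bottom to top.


cube([340, 300, 60]);
translate([80, 20, 60]) cube([200, 160, 140]);


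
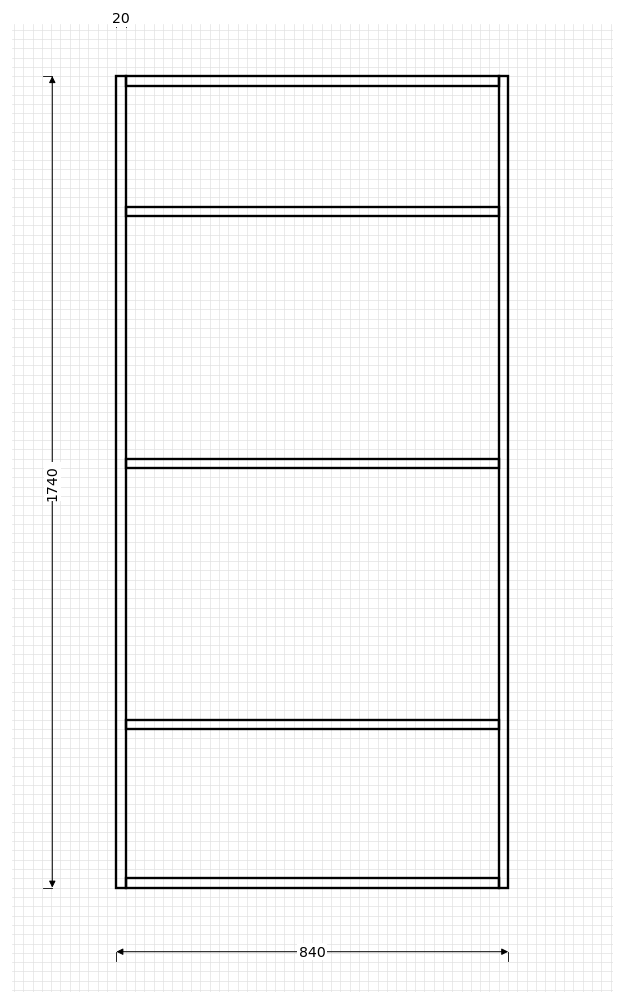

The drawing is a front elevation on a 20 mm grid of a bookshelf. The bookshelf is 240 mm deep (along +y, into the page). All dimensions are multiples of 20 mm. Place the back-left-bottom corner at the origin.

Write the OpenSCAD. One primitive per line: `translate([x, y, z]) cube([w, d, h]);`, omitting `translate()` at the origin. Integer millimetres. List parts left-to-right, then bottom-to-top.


cube([20, 240, 1740]);
translate([20, 0, 0]) cube([800, 240, 20]);
translate([20, 0, 340]) cube([800, 240, 20]);
translate([20, 0, 900]) cube([800, 240, 20]);
translate([20, 0, 1440]) cube([800, 240, 20]);
translate([20, 0, 1720]) cube([800, 240, 20]);
translate([820, 0, 0]) cube([20, 240, 1740]);
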